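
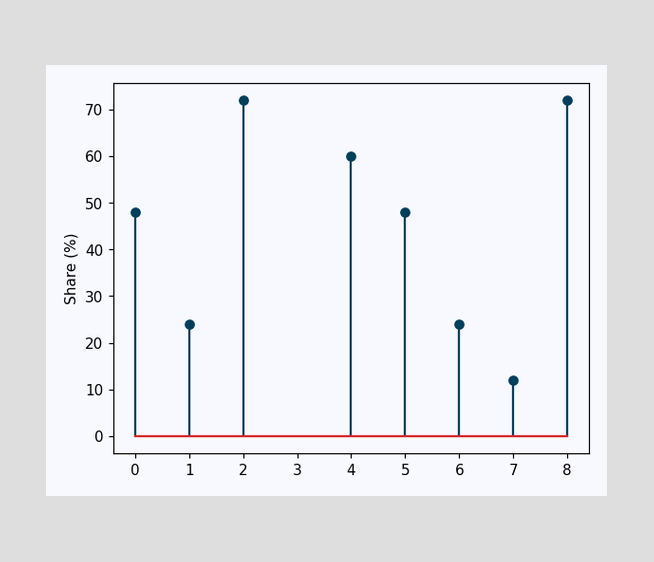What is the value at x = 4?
The stem at x=4 reaches 60%.

60%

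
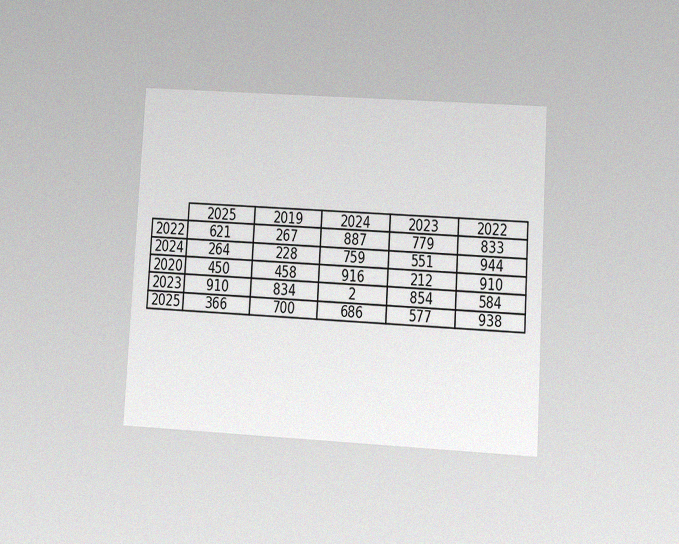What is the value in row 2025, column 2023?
577

The chart is tilted about 3° clockwise and viewed at a slight angle, with some photo noise. The (2025, 2023) cell reads 577.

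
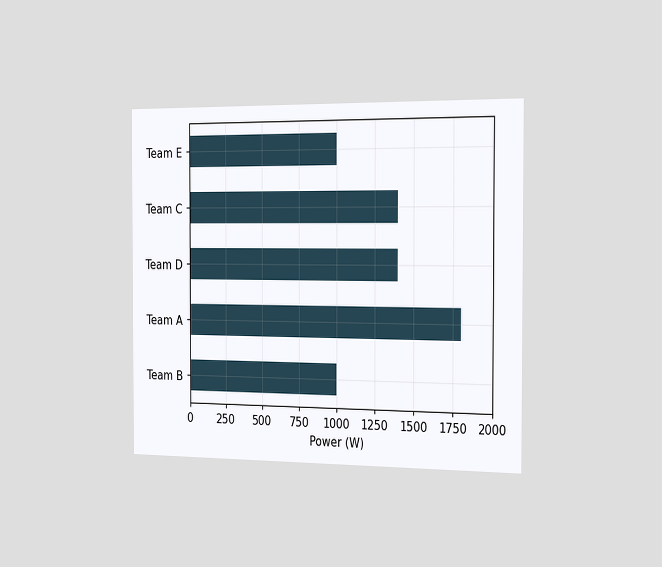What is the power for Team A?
1800W

The chart is viewed slightly from the right. Reading along the chart's x-axis, the Team A bar reaches 1800W.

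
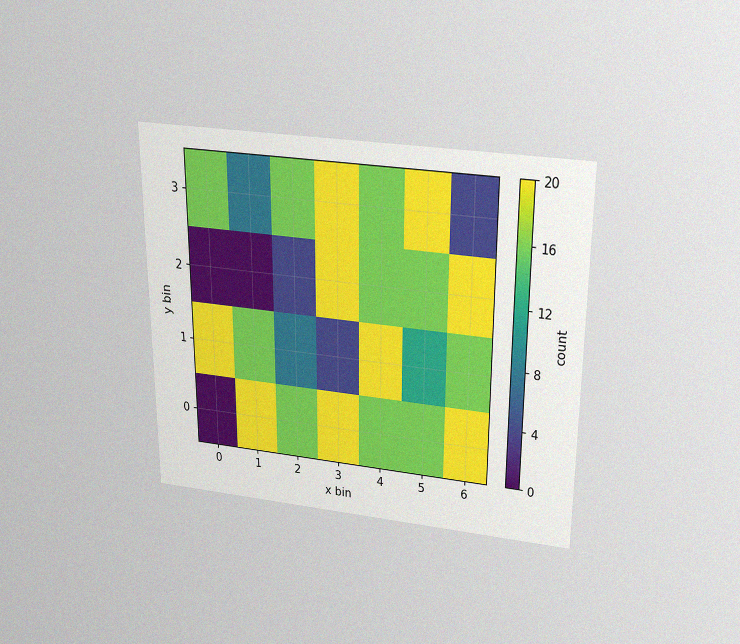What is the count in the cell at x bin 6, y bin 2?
20

The chart is viewed slightly from above, with some photo noise. Matching the cell (6, 2) against the colorbar gives 20.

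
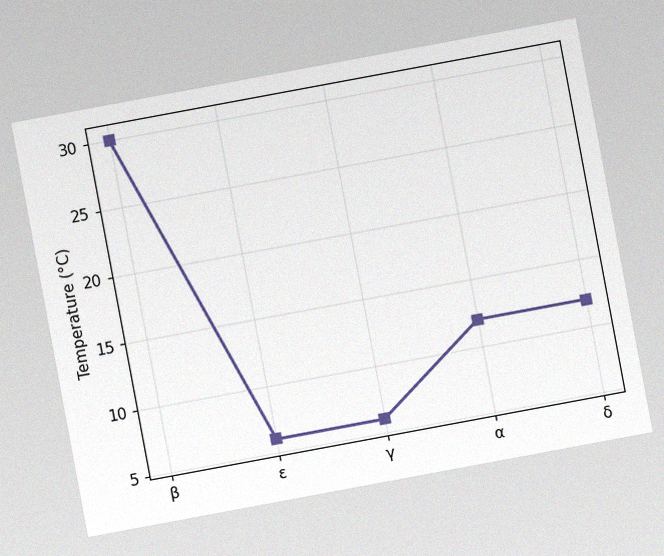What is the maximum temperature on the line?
30°C

The chart is tilted about 11° counter-clockwise, with some photo noise. The highest point is at β, and reading across to the y-axis gives 30°C.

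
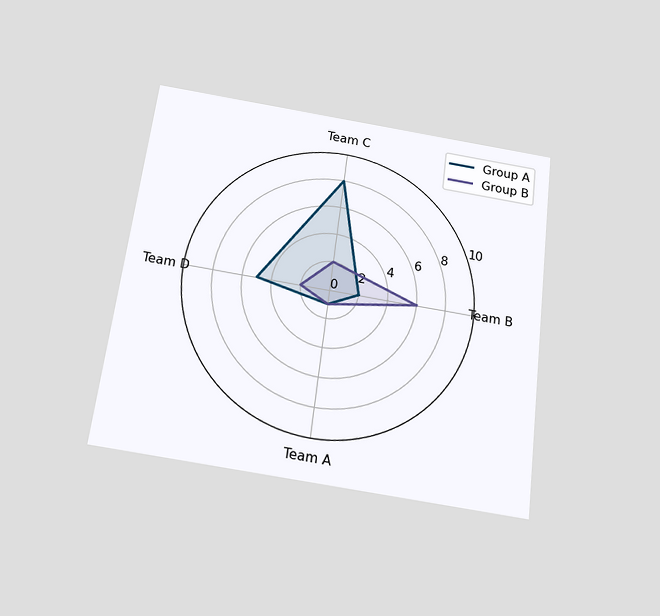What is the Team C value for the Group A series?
8

The chart is tilted about 7° clockwise and viewed slightly from below. On the Team C axis, Group A reaches 8.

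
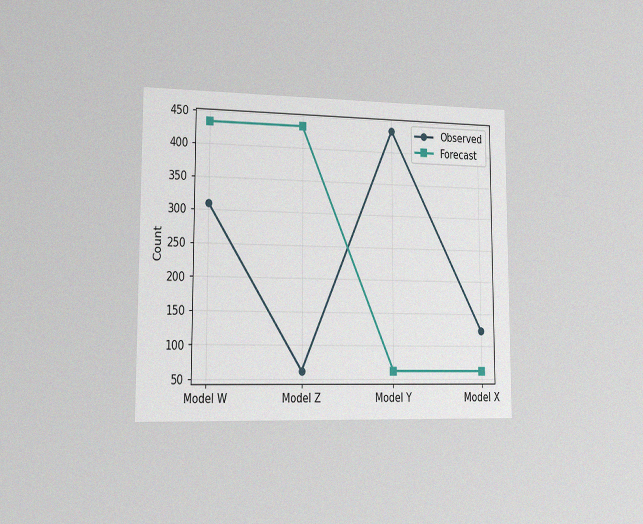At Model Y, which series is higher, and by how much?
The chart is viewed slightly from the left, with some photo noise. At Model Y, Observed sits above the other line by 372.

Observed, by 372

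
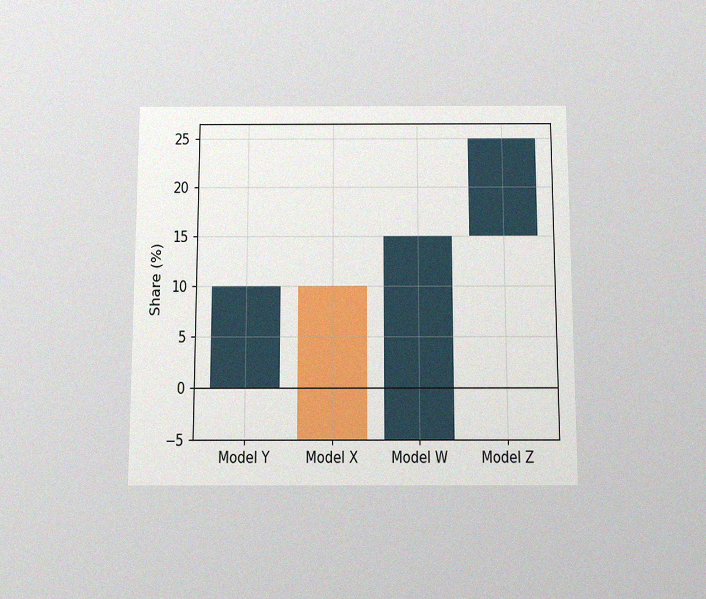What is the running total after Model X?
-5%

The chart is viewed slightly from below, with some photo noise. After Model X the running total reaches -5%.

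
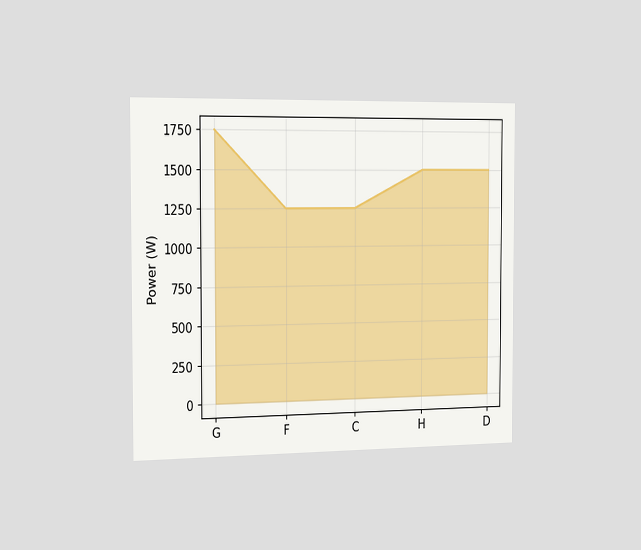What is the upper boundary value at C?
1250W

The chart is viewed slightly from the left. At C the upper boundary is at 1250W.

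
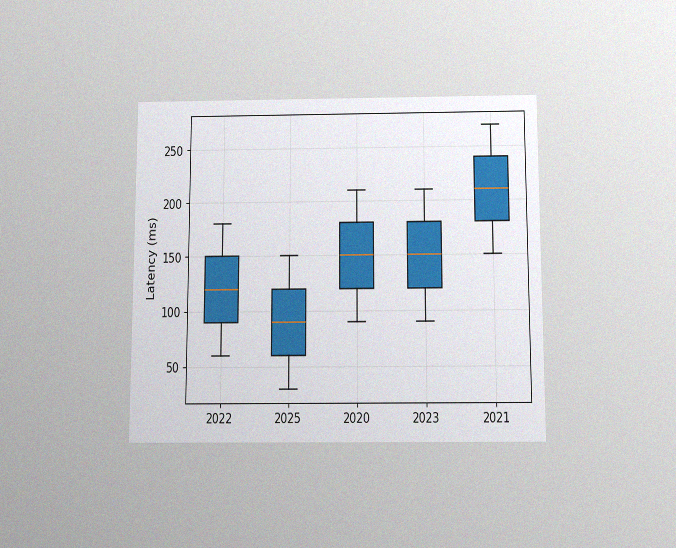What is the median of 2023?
The chart is viewed slightly from below, with some photo noise. The median line in the 2023 box sits at 150ms.

150ms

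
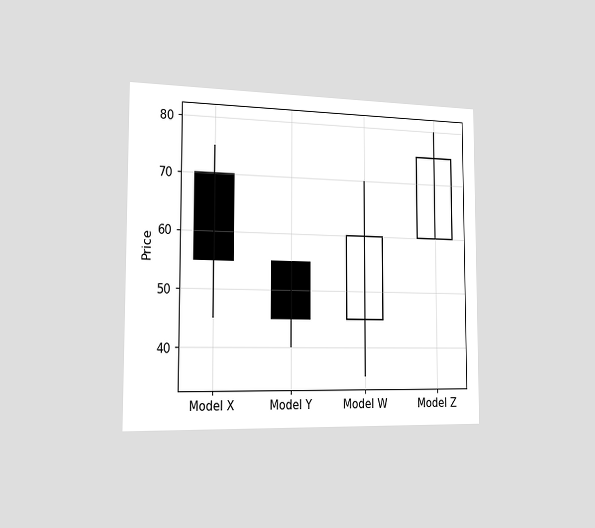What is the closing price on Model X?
55

The chart is viewed slightly from the left. The Model X candle closes at 55.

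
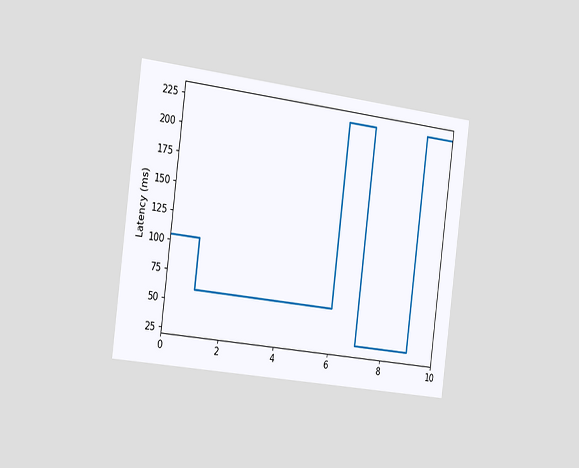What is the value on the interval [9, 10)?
The chart is tilted about 7° clockwise and viewed slightly from the left. On [9, 10) the step sits at 225ms.

225ms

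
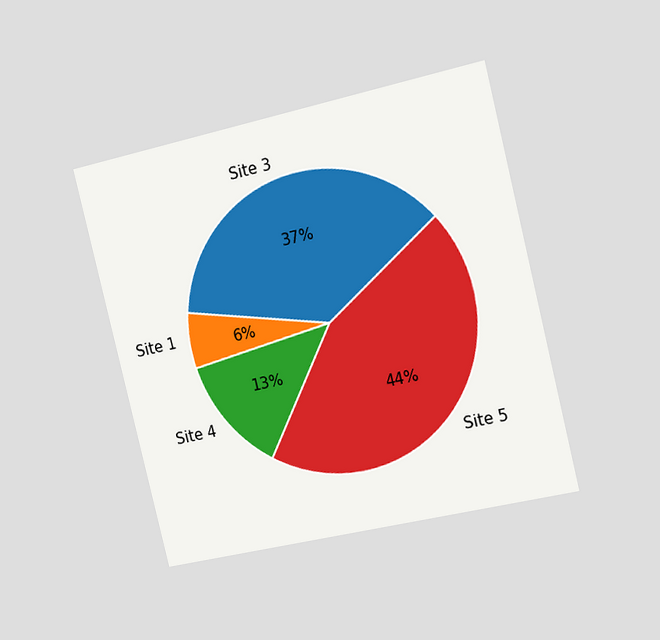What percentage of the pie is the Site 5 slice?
The chart is tilted about 14° counter-clockwise and viewed slightly from the right. The Site 5 slice takes up 44% of the pie.

44%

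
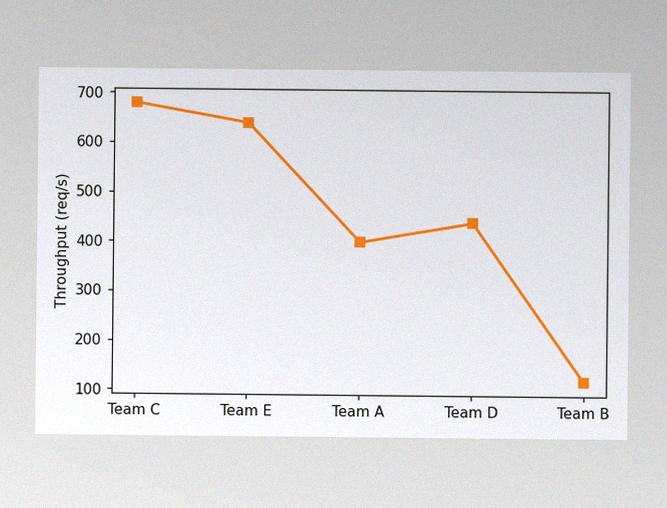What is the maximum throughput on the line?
The image has some photo noise and uneven lighting. The highest point is at Team C, and reading across to the y-axis gives 680req/s.

680req/s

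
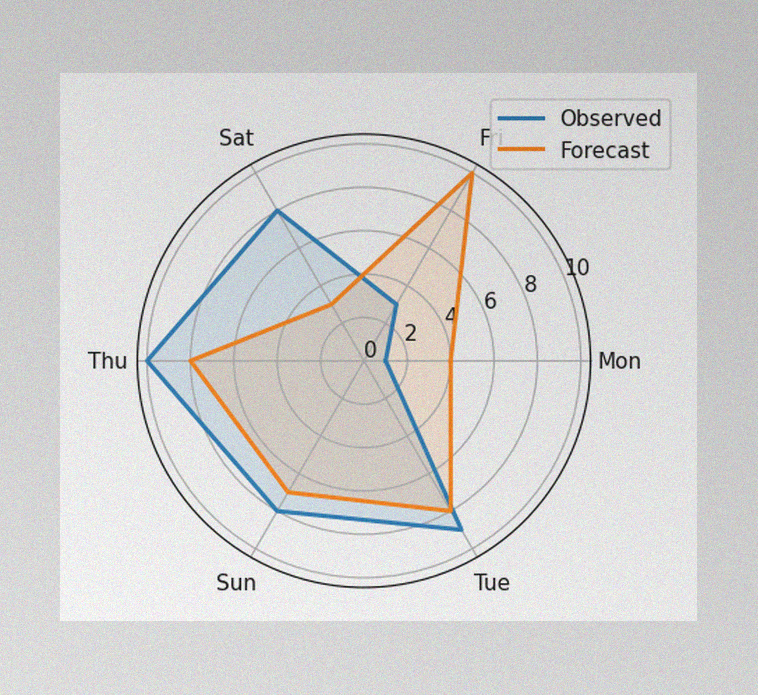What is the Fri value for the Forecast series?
The image has some photo noise and uneven lighting. On the Fri axis, Forecast reaches 10.

10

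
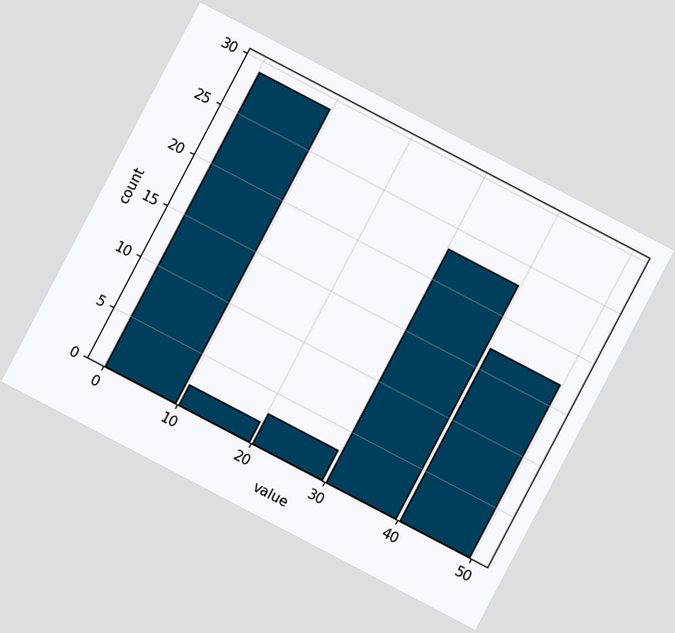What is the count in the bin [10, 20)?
The chart is tilted about 28° clockwise. The [10, 20) bin has height 2.

2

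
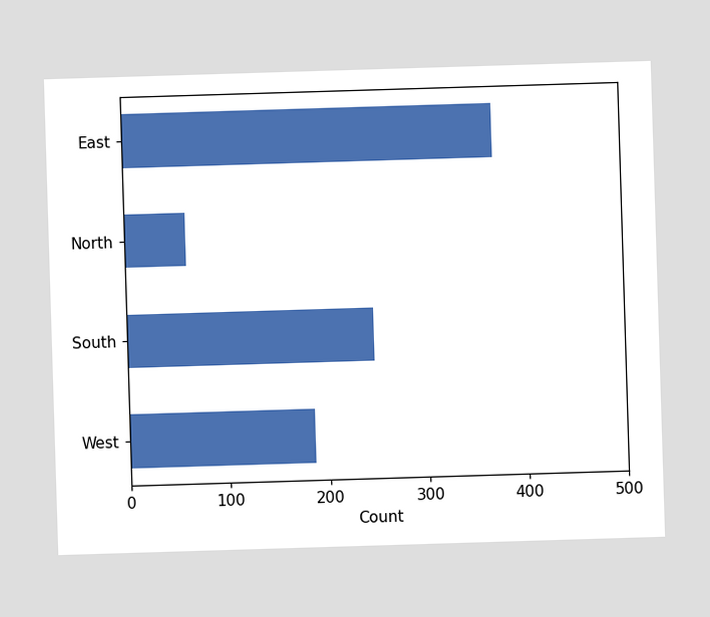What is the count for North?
Reading along the chart's x-axis, the North bar reaches 62.

62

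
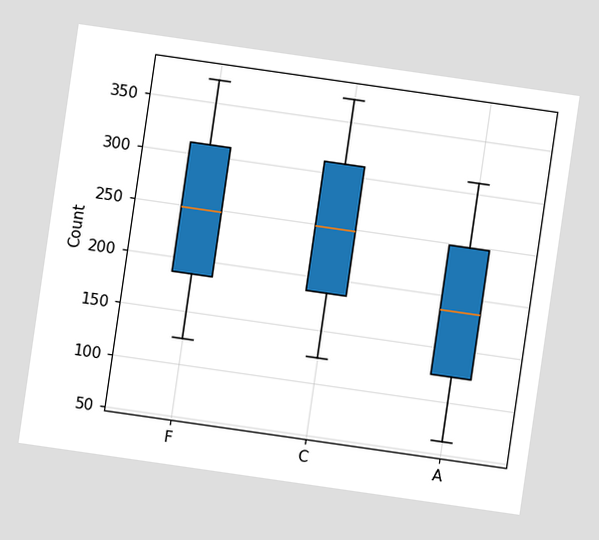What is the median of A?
186

The chart is tilted about 8° clockwise. The median line in the A box sits at 186.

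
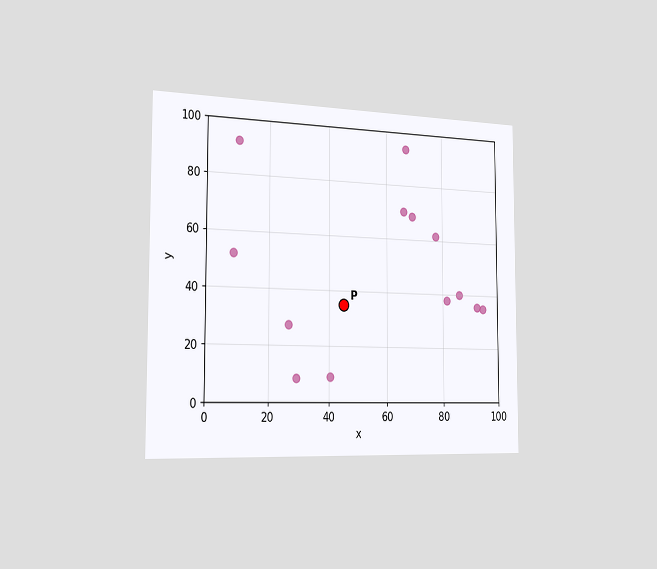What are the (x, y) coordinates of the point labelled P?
(45, 35)

The chart is viewed slightly from the left. Following the gridlines from P to each axis, P sits at (45, 35).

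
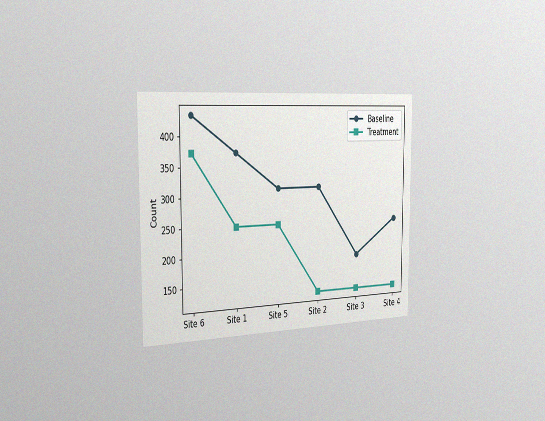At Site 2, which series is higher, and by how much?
Baseline, by 186

The chart is viewed slightly from the left, with some photo noise. At Site 2, Baseline sits above the other line by 186.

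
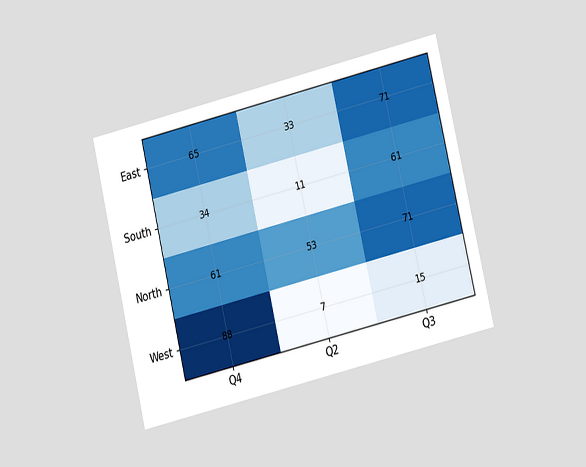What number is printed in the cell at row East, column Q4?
65

The chart is tilted about 13° counter-clockwise and viewed at a slight angle. The (East, Q4) cell reads 65.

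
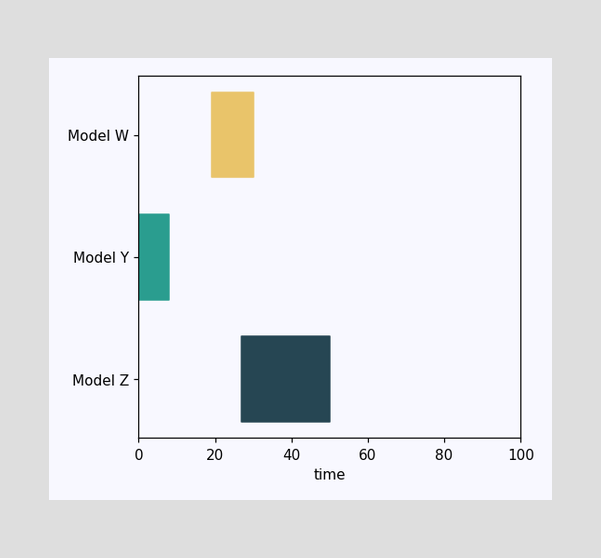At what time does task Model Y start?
0

The Model Y bar begins at t=0.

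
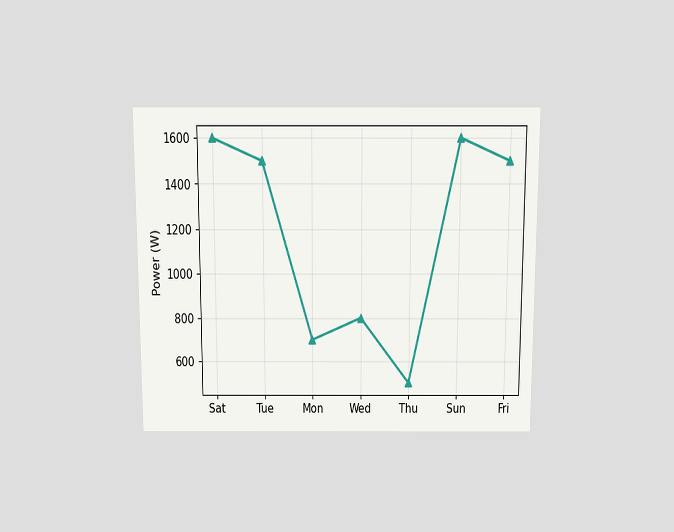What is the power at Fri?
The chart is viewed slightly from above. At Fri, the line is at 1500W.

1500W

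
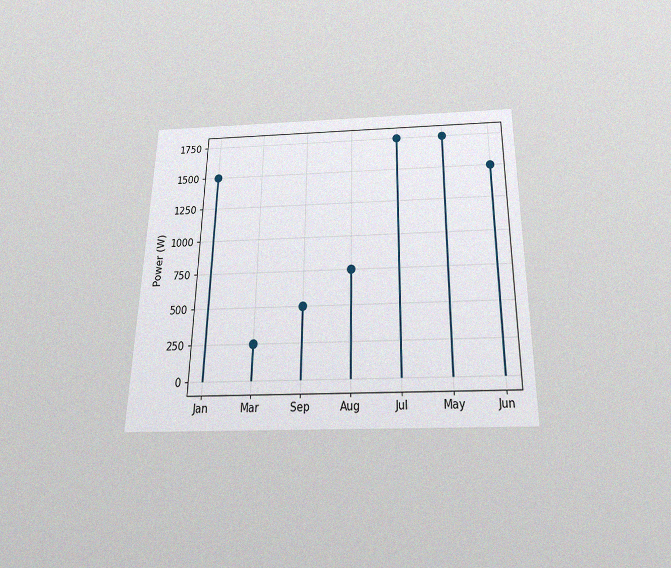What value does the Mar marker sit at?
The chart is viewed slightly from below, with some photo noise. The Mar marker sits at 250W.

250W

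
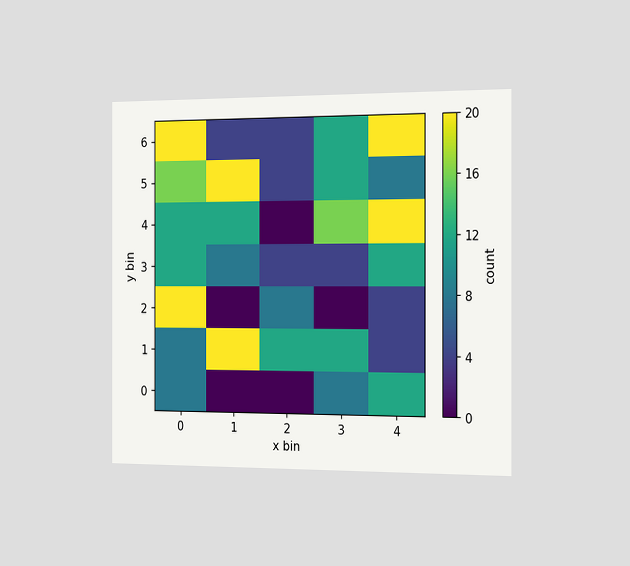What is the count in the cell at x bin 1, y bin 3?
8

The chart is viewed slightly from the right. Matching the cell (1, 3) against the colorbar gives 8.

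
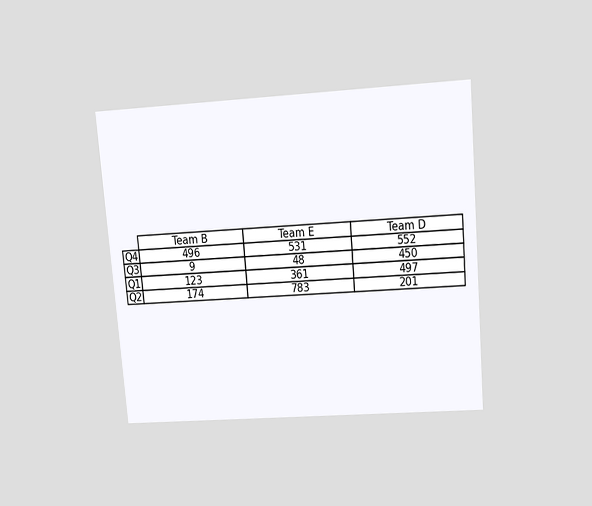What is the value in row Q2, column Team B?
174

The chart is tilted about 5° counter-clockwise and viewed slightly from above. The (Q2, Team B) cell reads 174.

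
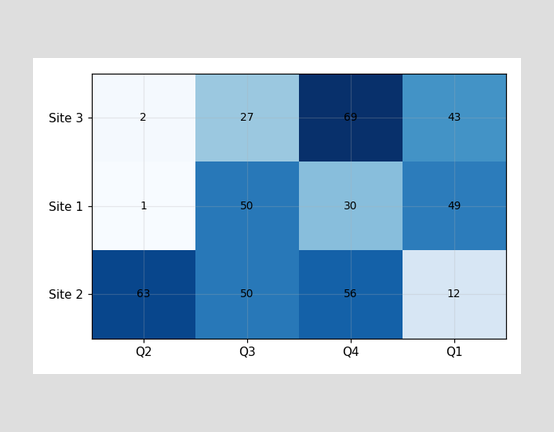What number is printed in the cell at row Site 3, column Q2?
The (Site 3, Q2) cell reads 2.

2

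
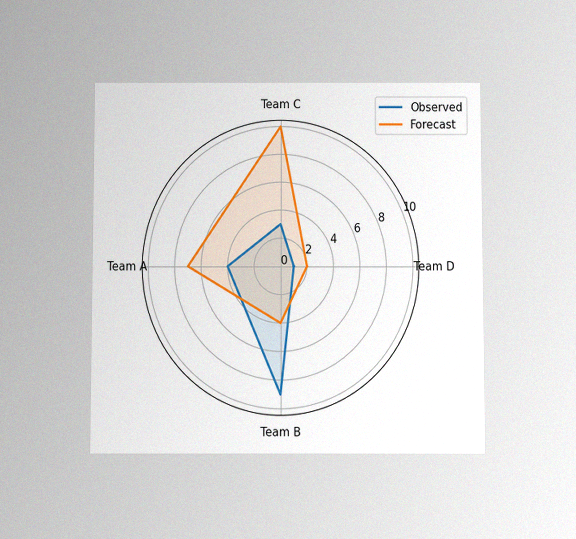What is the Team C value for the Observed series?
The chart is viewed slightly from below, with some photo noise. On the Team C axis, Observed reaches 3.

3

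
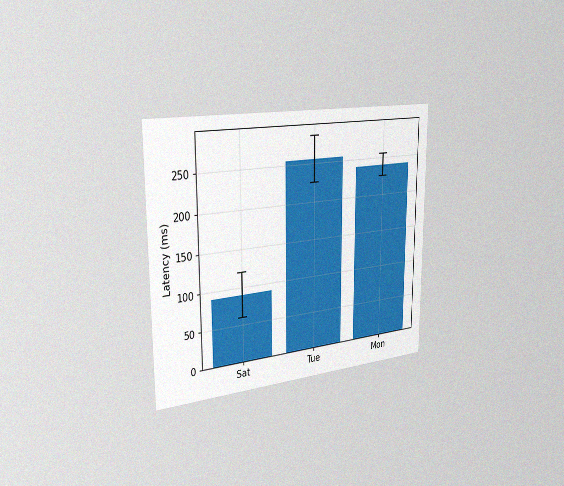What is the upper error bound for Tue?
285ms

The chart is viewed slightly from the left, with some photo noise. The Tue bar's upper whisker reaches 285ms.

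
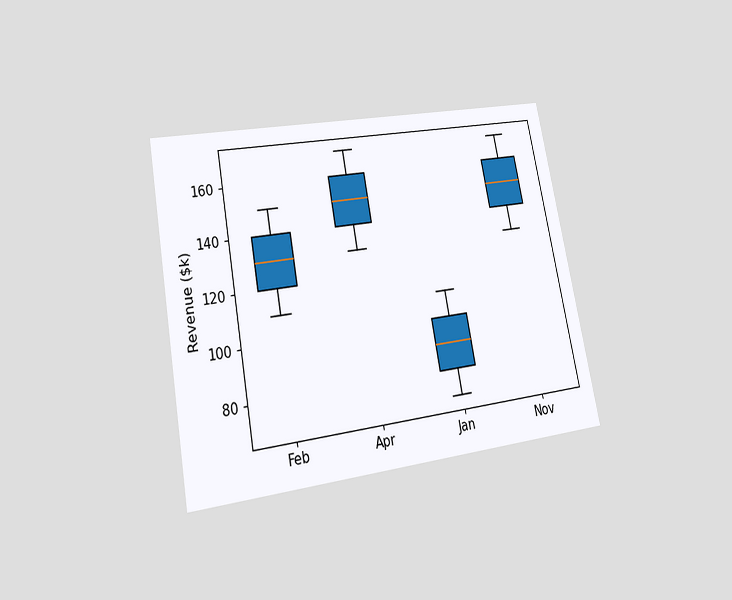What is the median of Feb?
$130k

The chart is tilted about 11° counter-clockwise and viewed at a slight angle. The median line in the Feb box sits at $130k.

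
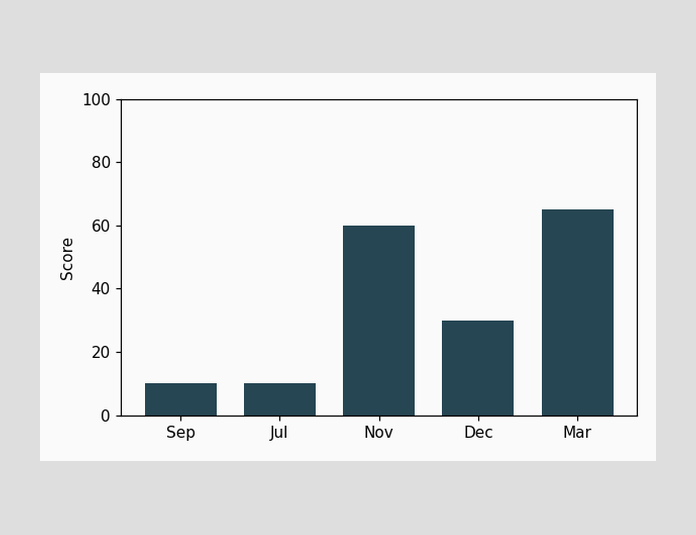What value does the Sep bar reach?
10

Reading along the chart's y-axis, the Sep bar reaches 10.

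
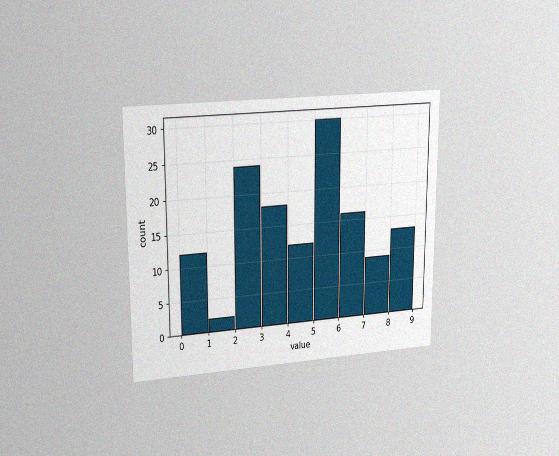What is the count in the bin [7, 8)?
9

The chart is viewed at a slight angle, with some photo noise. The [7, 8) bin has height 9.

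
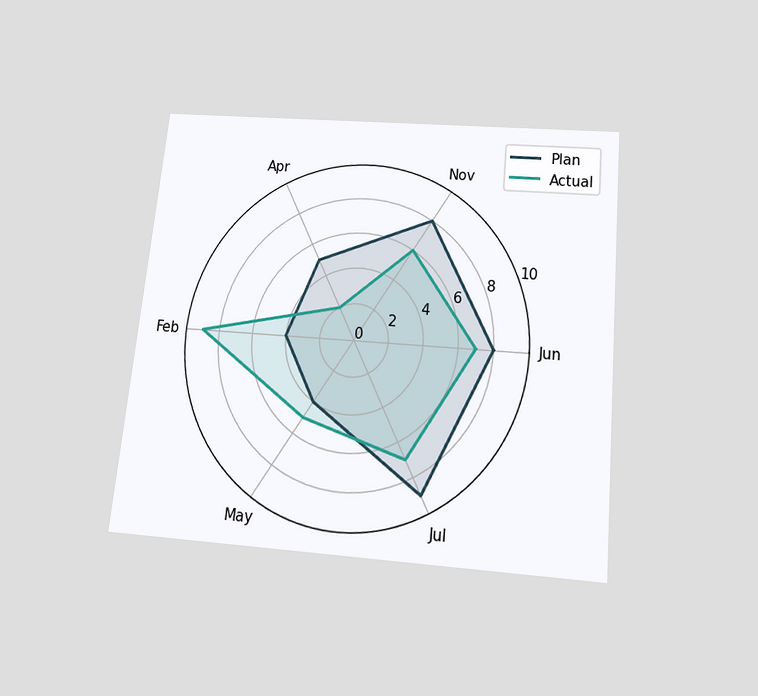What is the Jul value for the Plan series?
The chart is tilted about 5° clockwise and viewed slightly from below. On the Jul axis, Plan reaches 9.

9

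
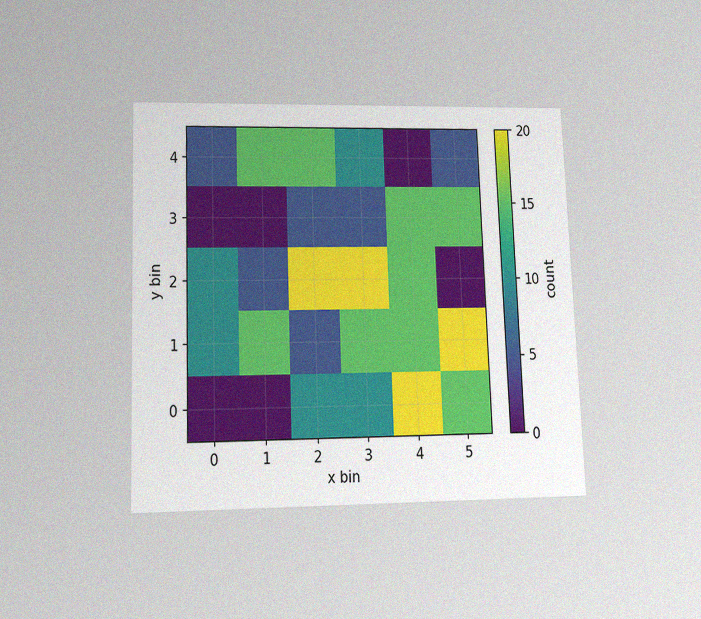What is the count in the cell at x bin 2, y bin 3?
The chart is tilted about 2° counter-clockwise and viewed at a slight angle, with some photo noise. Matching the cell (2, 3) against the colorbar gives 5.

5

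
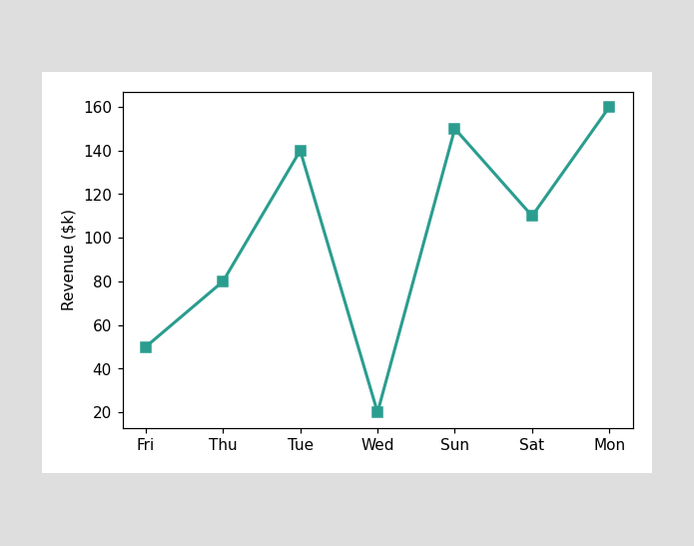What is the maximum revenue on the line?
The highest point is at Mon, and reading across to the y-axis gives $160k.

$160k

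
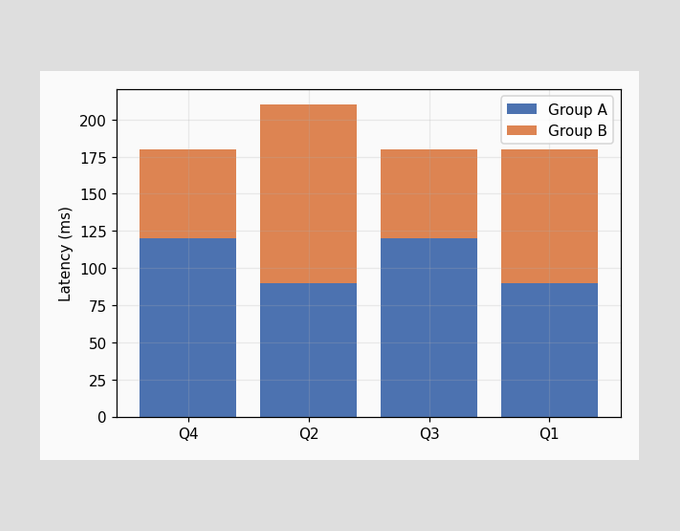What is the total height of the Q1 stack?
The Q1 stack's top reaches 180ms on the y-axis.

180ms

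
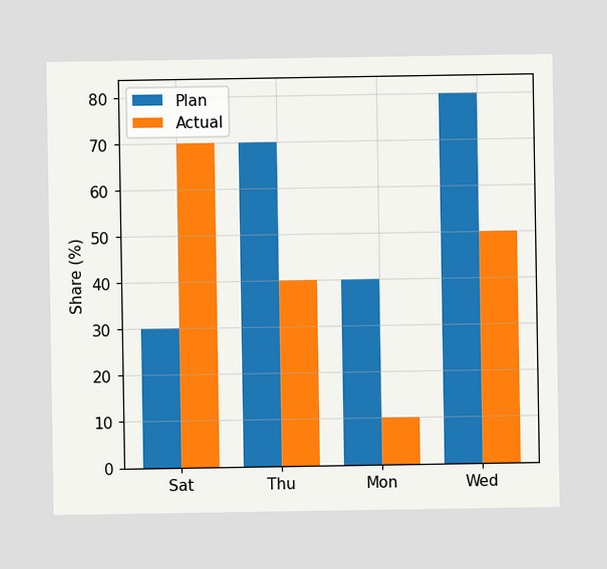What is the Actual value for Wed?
The Actual bar at Wed reaches 50% on the y-axis.

50%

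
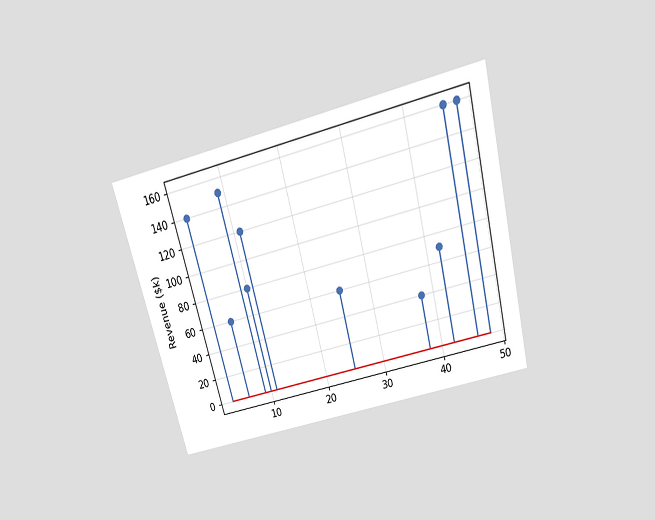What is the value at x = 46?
The chart is tilted about 14° counter-clockwise and viewed slightly from above. The stem at x=46 reaches $160k.

$160k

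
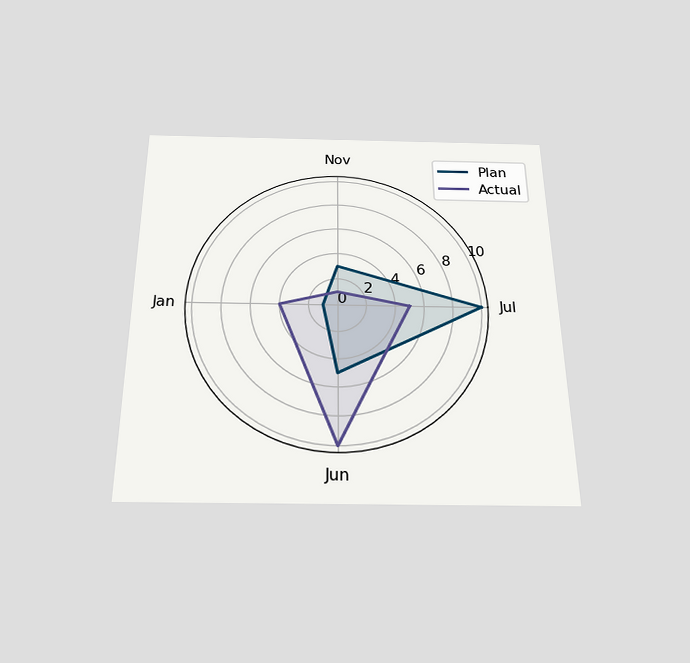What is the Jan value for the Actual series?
4

The chart is viewed slightly from below. On the Jan axis, Actual reaches 4.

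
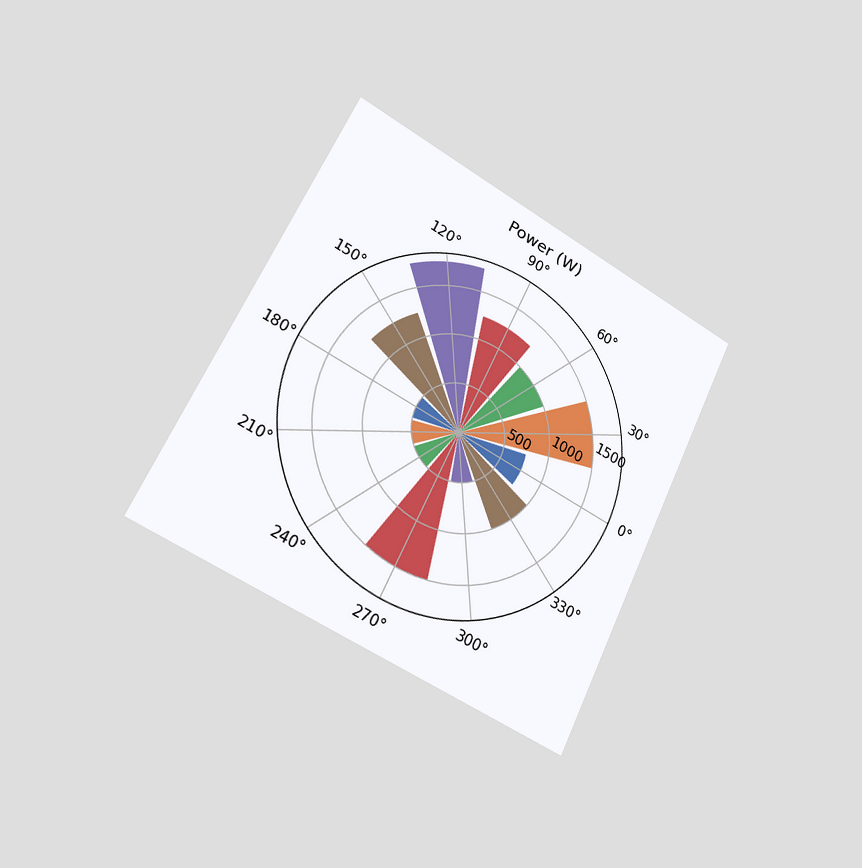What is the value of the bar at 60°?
The chart is tilted about 26° clockwise and viewed slightly from the left. The bar at 60° reaches 1000W on the radial axis.

1000W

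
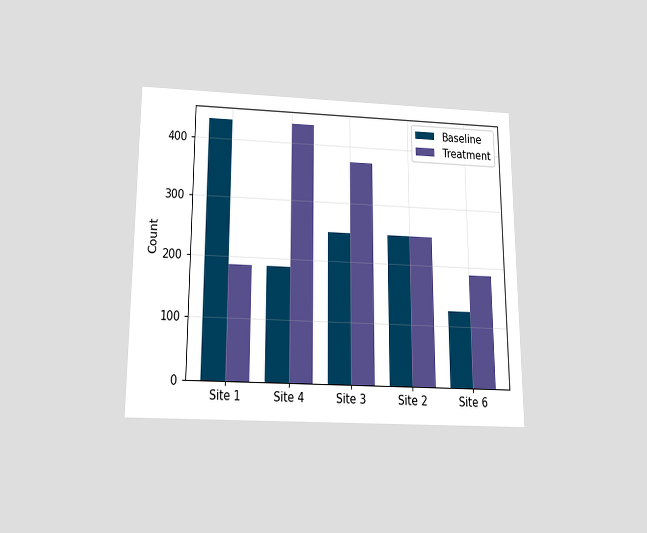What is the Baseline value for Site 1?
434

The chart is viewed slightly from below. The Baseline bar at Site 1 reaches 434 on the y-axis.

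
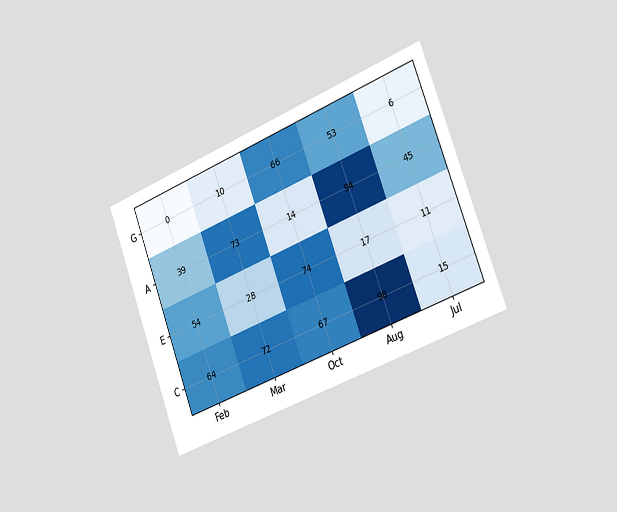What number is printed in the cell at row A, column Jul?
The chart is tilted about 21° counter-clockwise and viewed slightly from the right. The (A, Jul) cell reads 45.

45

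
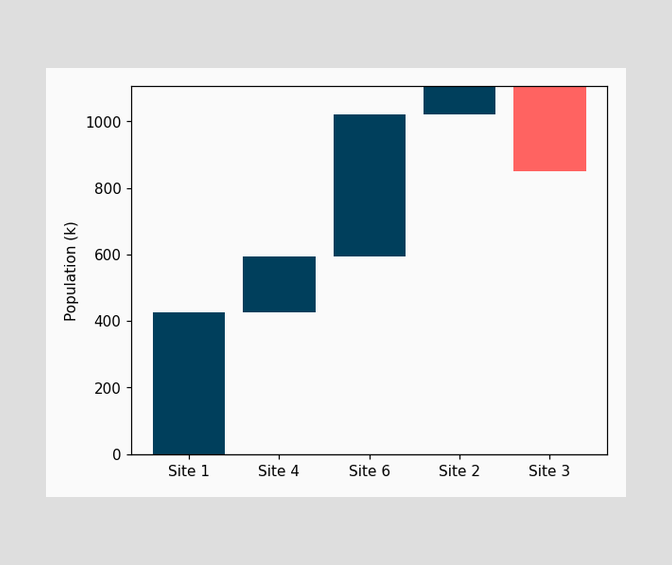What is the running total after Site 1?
After Site 1 the running total reaches 425k.

425k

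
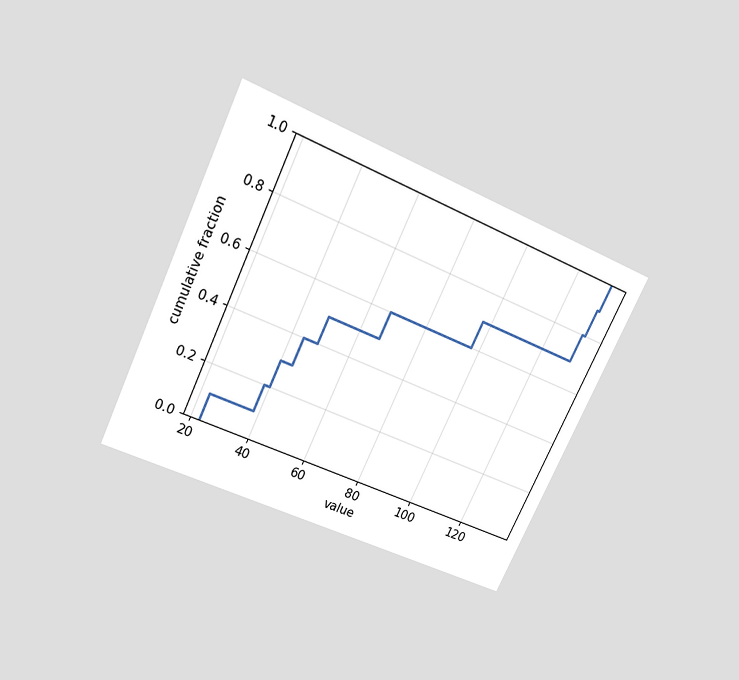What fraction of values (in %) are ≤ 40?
30%

The chart is tilted about 25° clockwise and viewed slightly from above. At x=40 the ECDF step is at 30%.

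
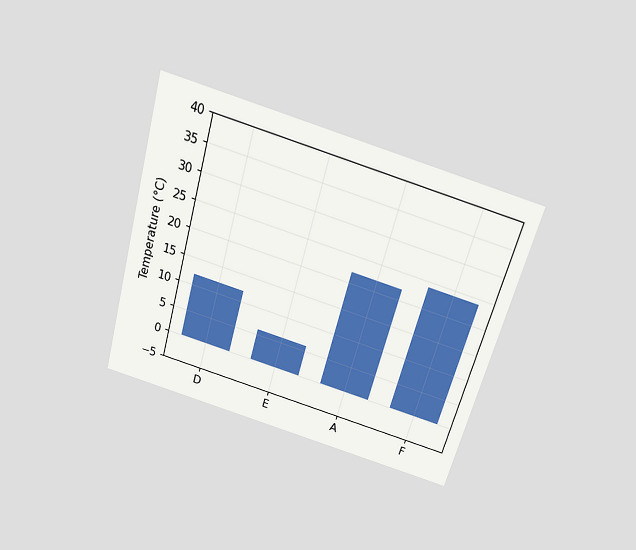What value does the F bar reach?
The chart is tilted about 16° clockwise and viewed slightly from above. Reading along the chart's y-axis, the F bar reaches 24°C.

24°C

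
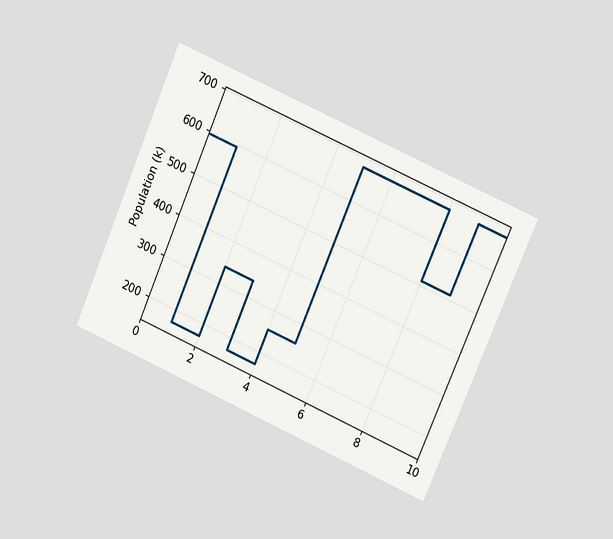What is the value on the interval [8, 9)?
510k

The chart is tilted about 24° clockwise and viewed at a slight angle. On [8, 9) the step sits at 510k.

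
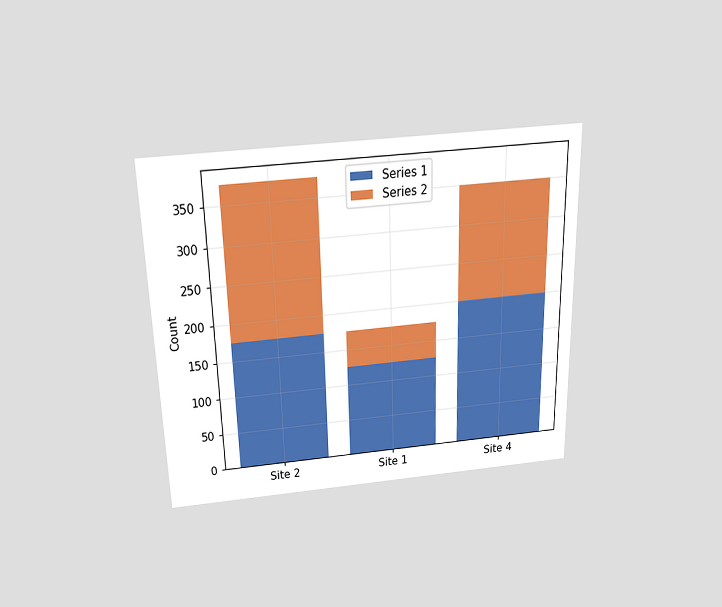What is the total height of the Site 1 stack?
175

The chart is viewed slightly from above. The Site 1 stack's top reaches 175 on the y-axis.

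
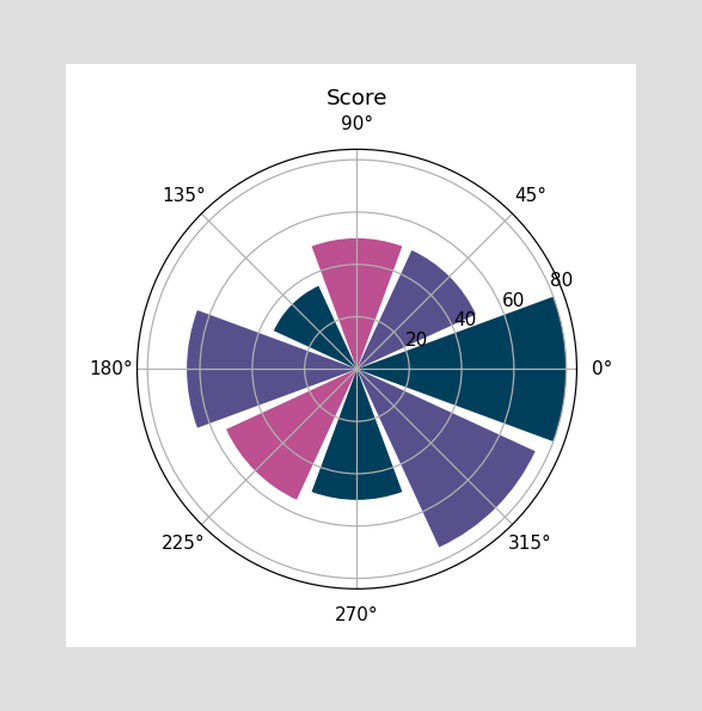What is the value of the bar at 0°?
The bar at 0° reaches 80 on the radial axis.

80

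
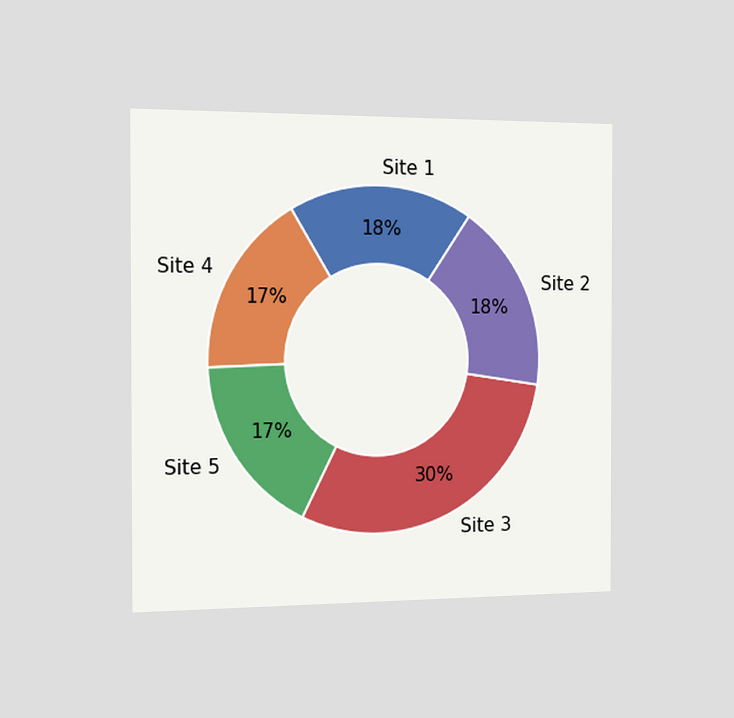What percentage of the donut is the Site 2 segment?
18%

The chart is viewed slightly from the left. The Site 2 segment takes up 18% of the ring.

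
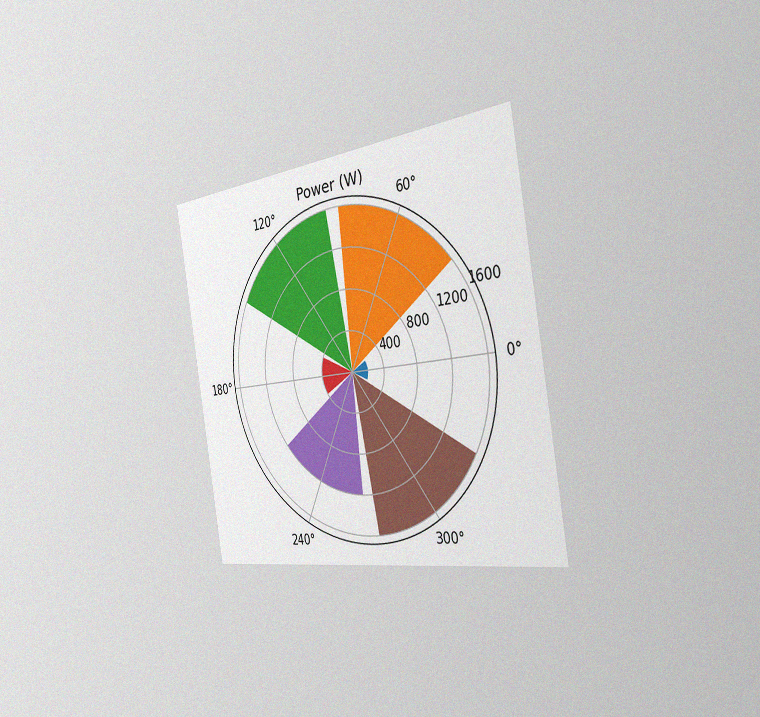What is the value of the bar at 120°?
1600W

The chart is tilted about 10° counter-clockwise and viewed slightly from the right, with some photo noise. The bar at 120° reaches 1600W on the radial axis.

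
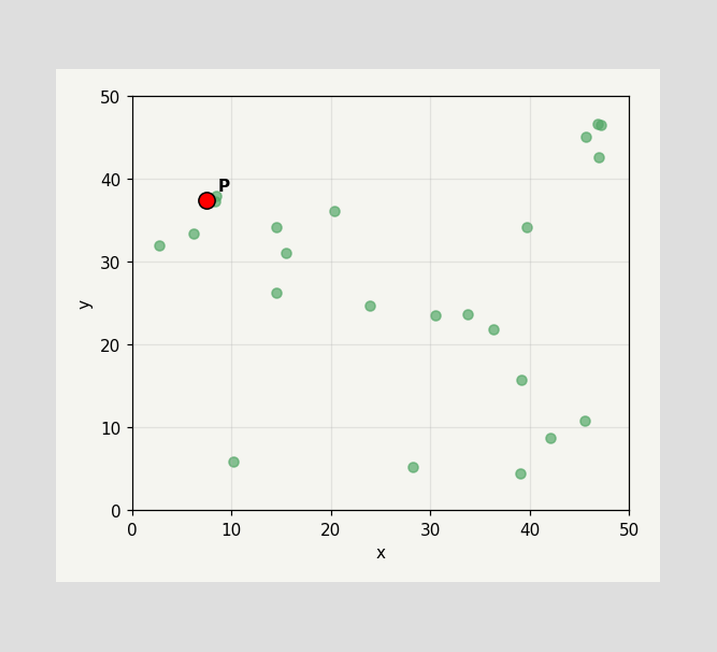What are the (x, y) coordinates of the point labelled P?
(7.5, 37.5)

Following the gridlines from P to each axis, P sits at (7.5, 37.5).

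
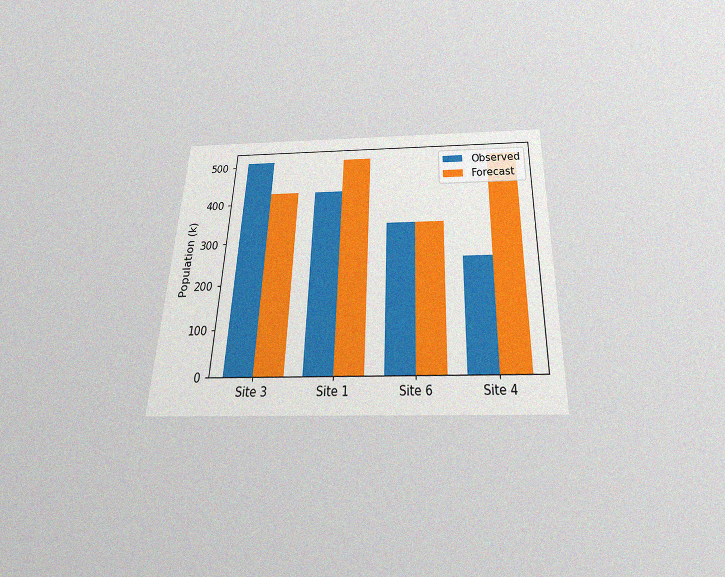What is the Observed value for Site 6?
The chart is tilted about 2° clockwise and viewed slightly from below, with some photo noise. The Observed bar at Site 6 reaches 340k on the y-axis.

340k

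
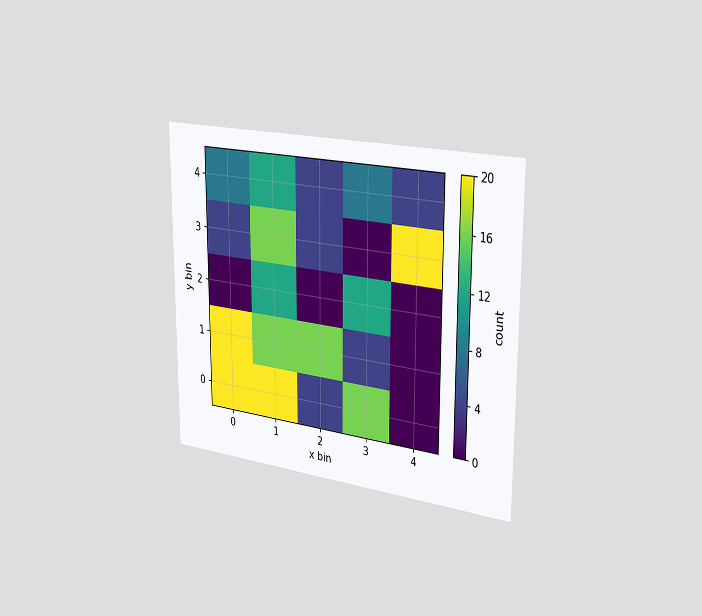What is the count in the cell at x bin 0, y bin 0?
20

The chart is viewed slightly from the right. Matching the cell (0, 0) against the colorbar gives 20.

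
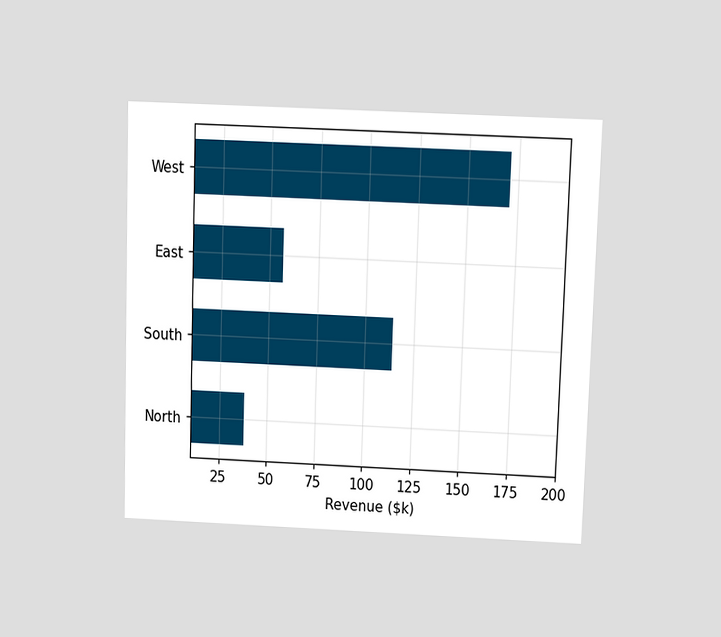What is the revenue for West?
$171k

The chart is viewed slightly from above. Reading along the chart's x-axis, the West bar reaches $171k.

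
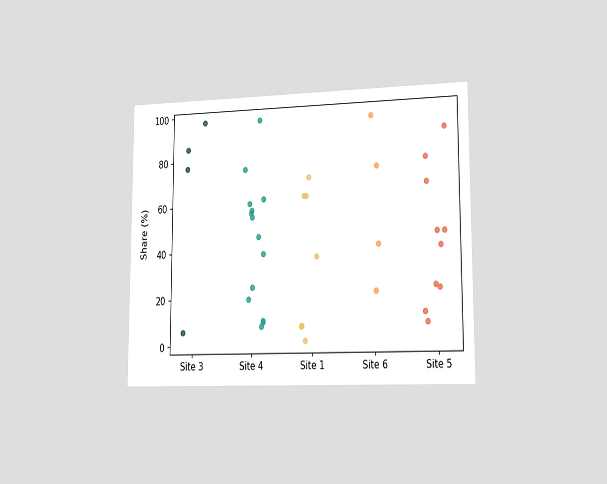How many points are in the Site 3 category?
4

The chart is viewed slightly from the right. Counting the markers in the Site 3 column gives 4.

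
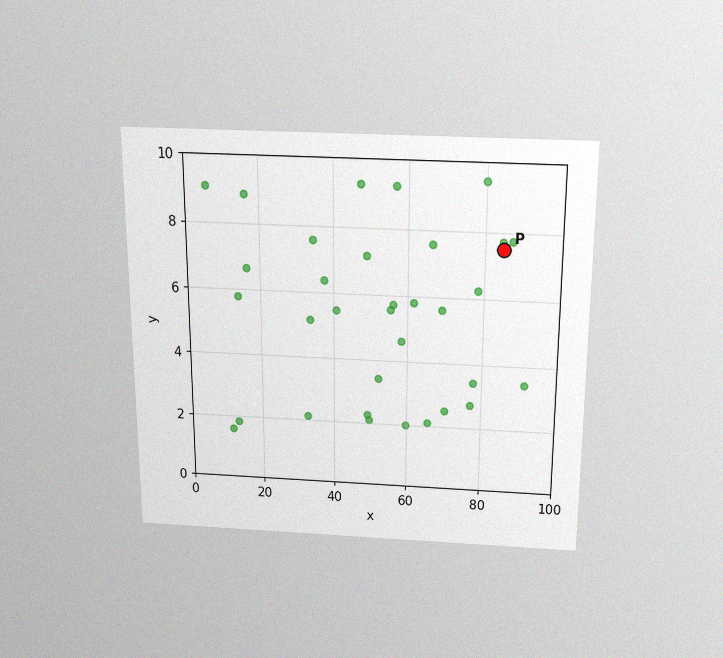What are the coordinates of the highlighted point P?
(85, 7.5)

The chart is viewed slightly from above, with some photo noise. Following the gridlines from P to each axis, P sits at (85, 7.5).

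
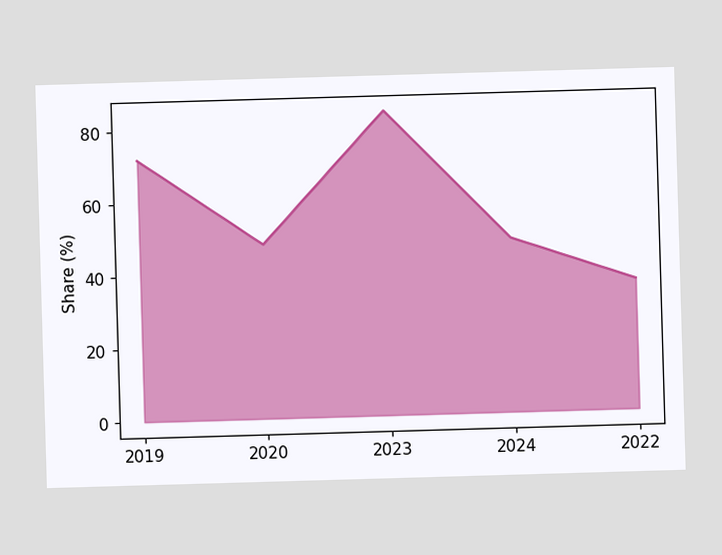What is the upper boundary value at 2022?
36%

At 2022 the upper boundary is at 36%.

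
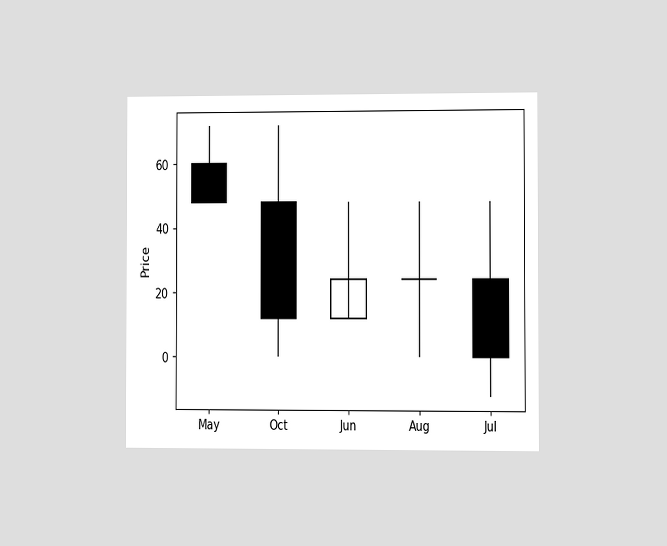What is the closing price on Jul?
The chart is viewed at a slight angle. The Jul candle closes at 0.

0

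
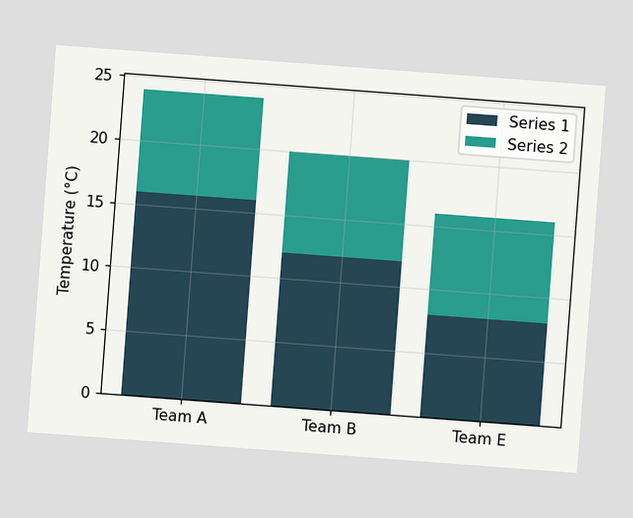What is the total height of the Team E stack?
The chart is tilted about 4° clockwise. The Team E stack's top reaches 16°C on the y-axis.

16°C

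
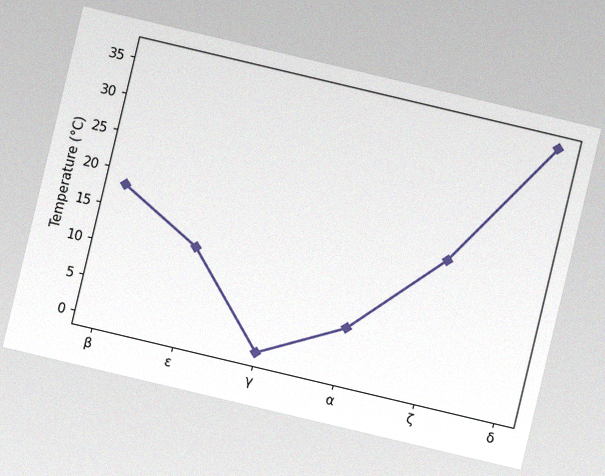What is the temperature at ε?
The chart is tilted about 13° clockwise, with some photo noise. At ε, the line is at 12°C.

12°C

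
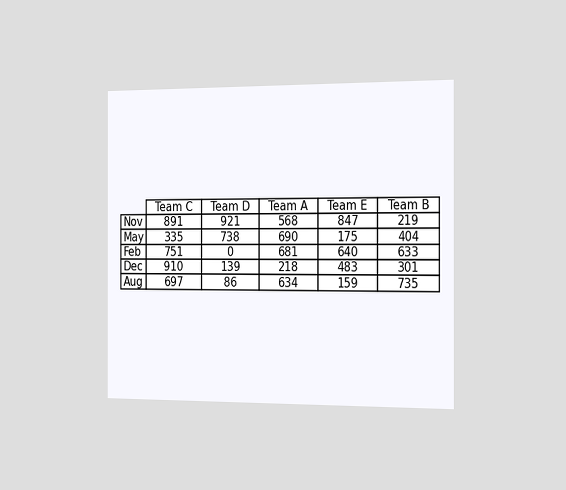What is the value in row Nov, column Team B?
219

The chart is viewed slightly from the right. The (Nov, Team B) cell reads 219.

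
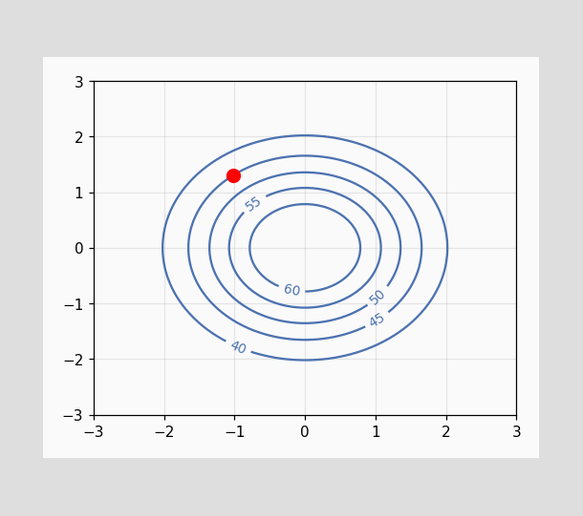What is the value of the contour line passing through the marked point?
The marked point sits on the contour labelled 45.

45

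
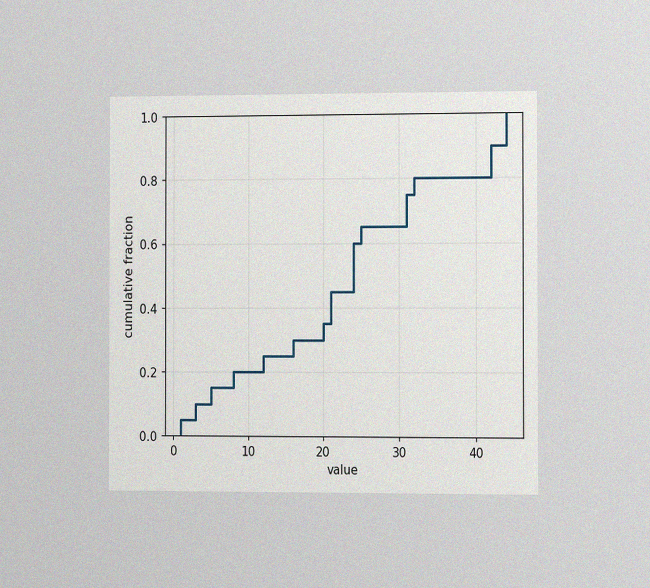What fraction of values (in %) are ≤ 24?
The chart is viewed slightly from the right, with some photo noise. At x=24 the ECDF step is at 60%.

60%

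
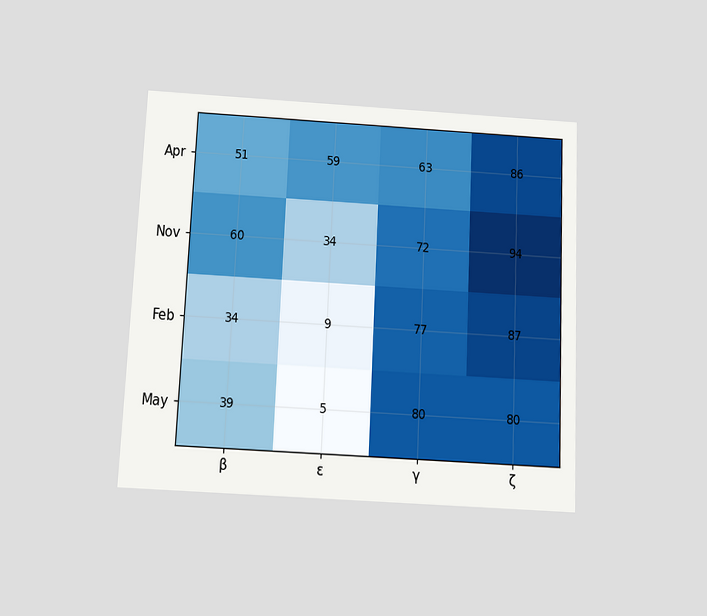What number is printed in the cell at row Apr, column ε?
The chart is tilted about 3° clockwise and viewed slightly from below. The (Apr, ε) cell reads 59.

59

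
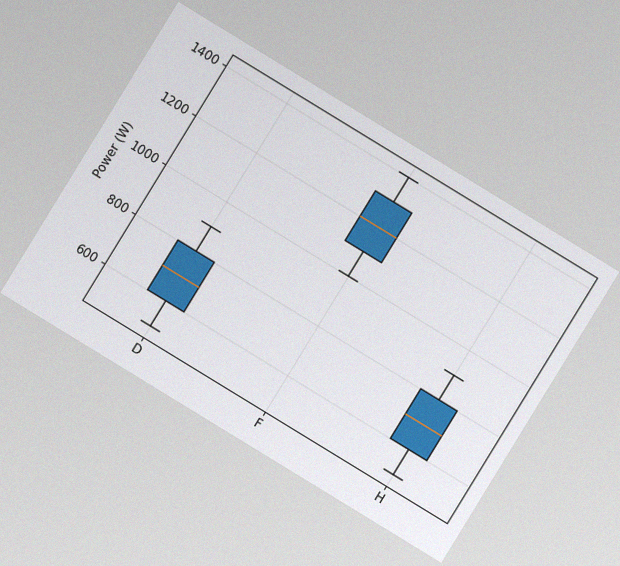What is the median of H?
The chart is tilted about 31° clockwise, with some photo noise. The median line in the H box sits at 700W.

700W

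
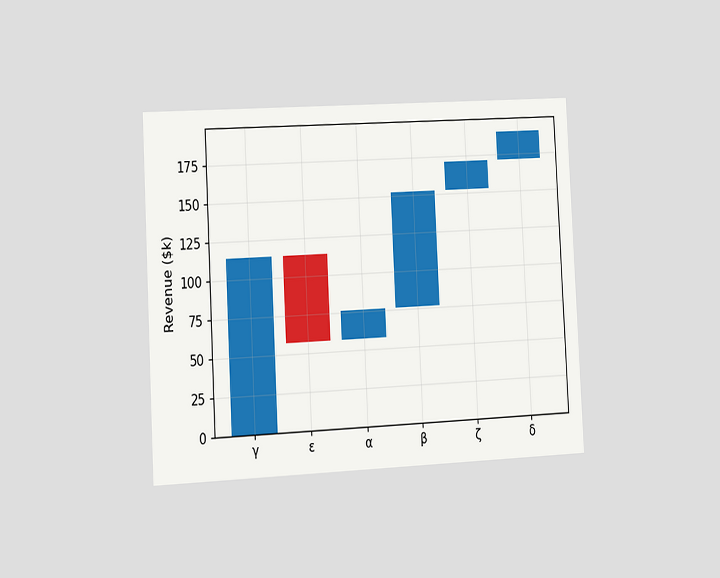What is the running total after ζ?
The chart is tilted about 3° counter-clockwise and viewed slightly from the left. After ζ the running total reaches $171k.

$171k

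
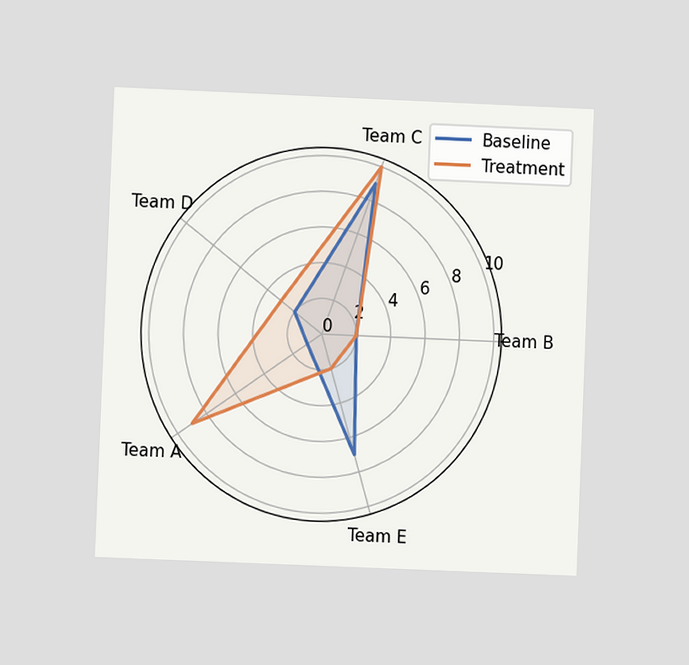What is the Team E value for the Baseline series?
The chart is tilted about 2° clockwise and viewed at a slight angle. On the Team E axis, Baseline reaches 7.

7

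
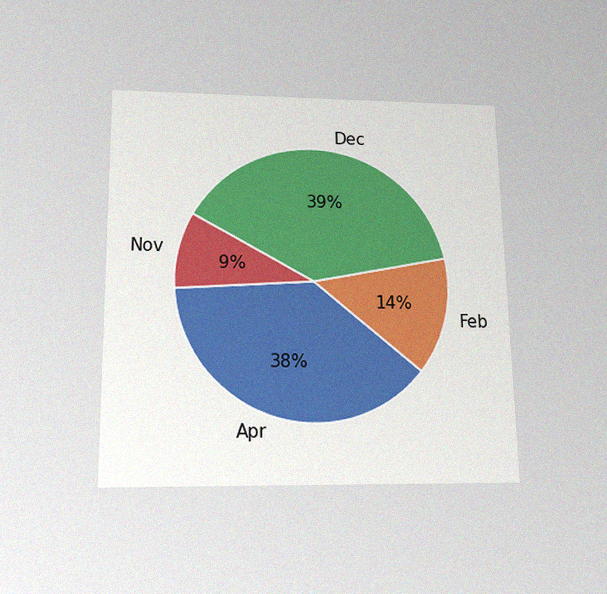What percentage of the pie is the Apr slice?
The chart is viewed slightly from below, with some photo noise. The Apr slice takes up 38% of the pie.

38%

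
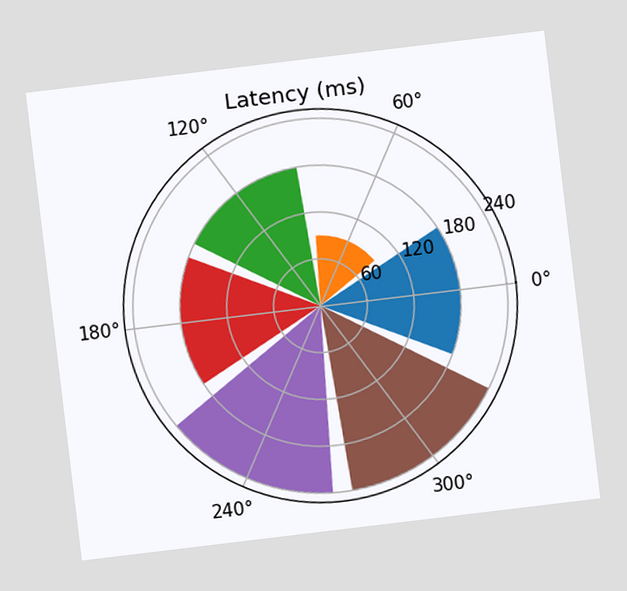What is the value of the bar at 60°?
90ms

The chart is tilted about 7° counter-clockwise. The bar at 60° reaches 90ms on the radial axis.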